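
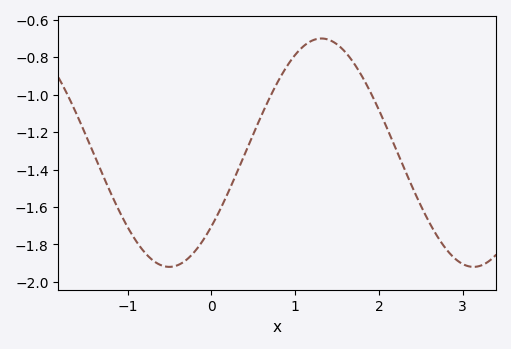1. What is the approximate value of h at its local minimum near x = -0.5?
-1.92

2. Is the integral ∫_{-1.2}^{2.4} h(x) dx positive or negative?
negative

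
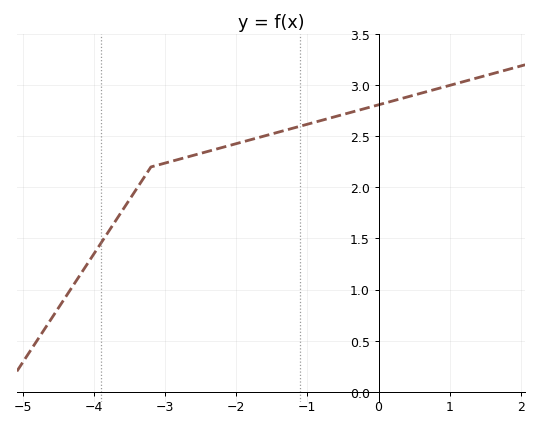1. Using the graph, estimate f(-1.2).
2.58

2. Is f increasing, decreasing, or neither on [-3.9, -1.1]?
increasing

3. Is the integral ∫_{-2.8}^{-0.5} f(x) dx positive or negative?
positive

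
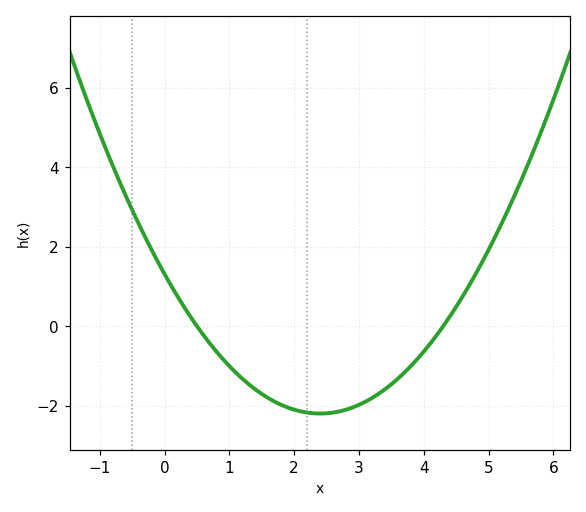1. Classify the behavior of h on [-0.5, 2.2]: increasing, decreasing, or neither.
decreasing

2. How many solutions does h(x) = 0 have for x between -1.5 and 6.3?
2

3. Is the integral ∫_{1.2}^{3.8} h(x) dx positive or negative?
negative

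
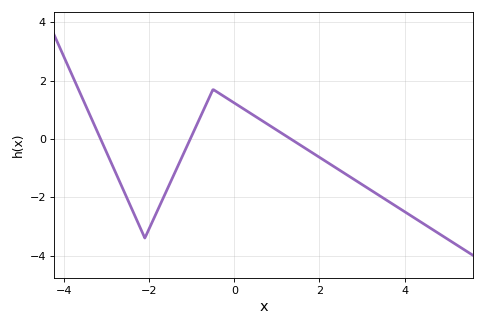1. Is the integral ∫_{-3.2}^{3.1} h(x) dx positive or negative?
negative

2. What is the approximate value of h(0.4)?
0.861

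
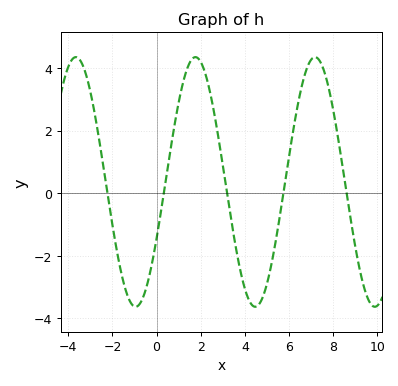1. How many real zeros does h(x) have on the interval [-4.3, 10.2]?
5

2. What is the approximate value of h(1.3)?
3.8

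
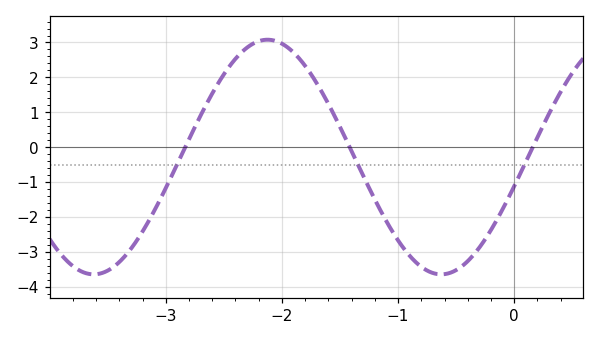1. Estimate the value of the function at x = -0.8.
-3.4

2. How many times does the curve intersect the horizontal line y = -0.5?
3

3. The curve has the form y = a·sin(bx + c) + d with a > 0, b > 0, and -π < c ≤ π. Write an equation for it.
y = 3.36sin(2.1x - 0.25) - 0.28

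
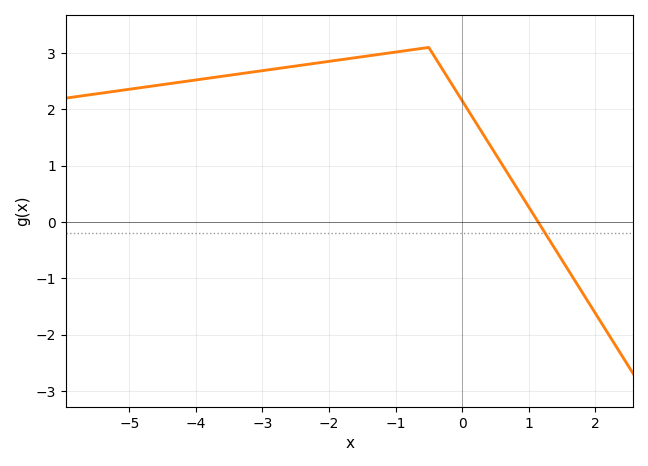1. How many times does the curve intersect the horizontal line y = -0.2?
1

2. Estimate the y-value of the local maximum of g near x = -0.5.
3.1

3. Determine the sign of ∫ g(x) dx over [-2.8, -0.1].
positive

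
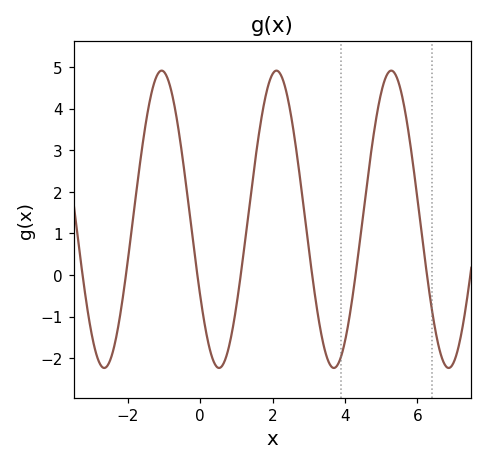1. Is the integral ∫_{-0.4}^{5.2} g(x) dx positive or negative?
positive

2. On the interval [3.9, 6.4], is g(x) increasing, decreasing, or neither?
neither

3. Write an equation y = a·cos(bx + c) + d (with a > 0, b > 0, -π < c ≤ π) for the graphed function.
y = 3.57cos(2x + 2.1) + 1.34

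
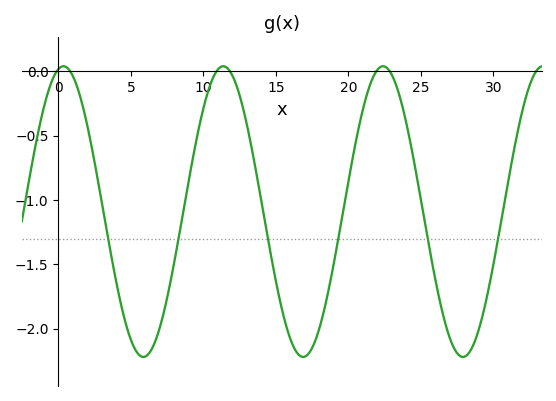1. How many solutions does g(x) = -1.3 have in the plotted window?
6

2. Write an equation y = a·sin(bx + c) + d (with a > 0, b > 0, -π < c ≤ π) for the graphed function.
y = 1.13sin(0.57x + 1.4) - 1.09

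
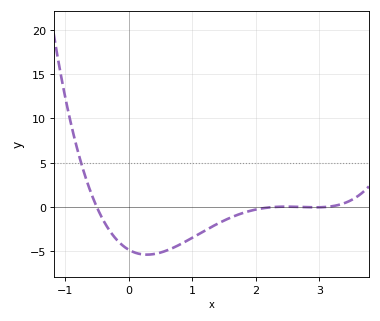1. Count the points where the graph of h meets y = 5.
1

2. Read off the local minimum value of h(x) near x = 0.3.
-5.38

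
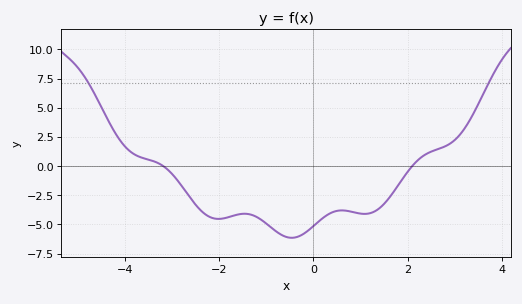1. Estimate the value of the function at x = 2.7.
1.53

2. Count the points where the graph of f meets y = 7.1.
2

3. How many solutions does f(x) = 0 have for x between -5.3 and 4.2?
2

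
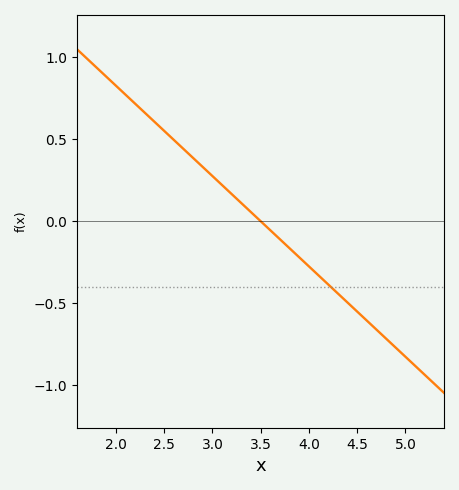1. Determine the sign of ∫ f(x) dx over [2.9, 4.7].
negative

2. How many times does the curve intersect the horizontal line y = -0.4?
1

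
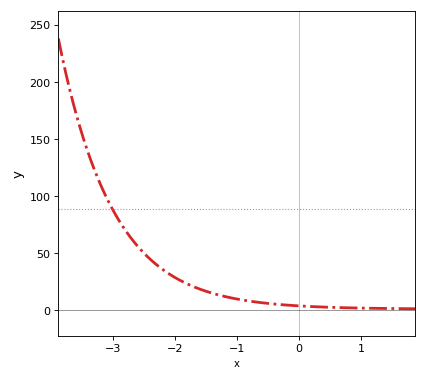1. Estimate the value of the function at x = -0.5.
5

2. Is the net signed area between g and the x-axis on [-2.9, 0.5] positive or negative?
positive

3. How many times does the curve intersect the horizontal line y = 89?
1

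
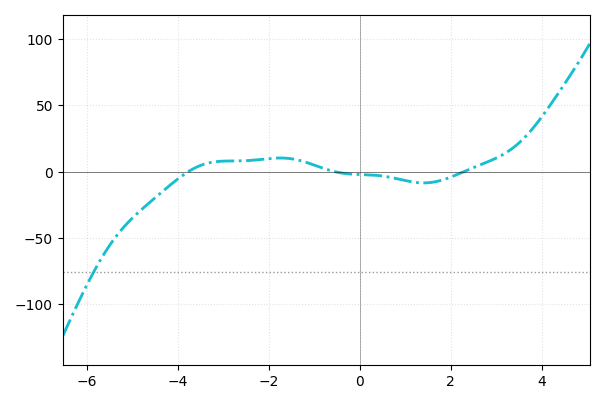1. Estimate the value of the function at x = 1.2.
-10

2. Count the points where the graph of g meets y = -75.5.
1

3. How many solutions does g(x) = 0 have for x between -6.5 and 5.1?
3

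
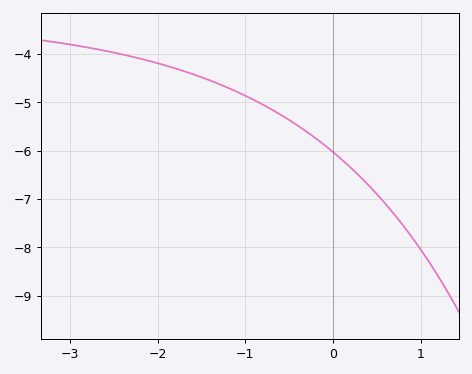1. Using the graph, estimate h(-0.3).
-5.6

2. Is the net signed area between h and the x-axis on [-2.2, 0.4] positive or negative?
negative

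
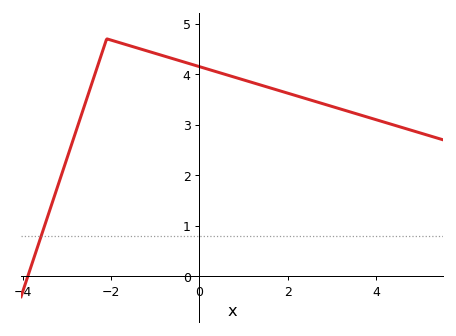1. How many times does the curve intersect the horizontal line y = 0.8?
1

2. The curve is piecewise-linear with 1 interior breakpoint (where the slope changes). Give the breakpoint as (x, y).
(-2.1, 4.7)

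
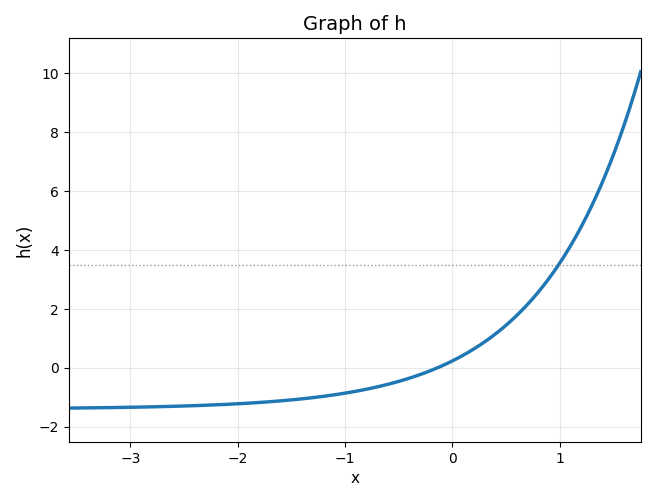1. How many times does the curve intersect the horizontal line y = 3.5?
1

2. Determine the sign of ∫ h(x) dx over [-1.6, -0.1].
negative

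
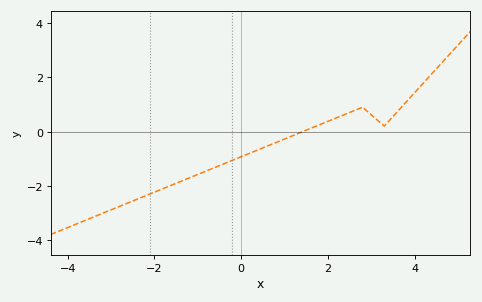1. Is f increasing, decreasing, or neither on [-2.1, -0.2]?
increasing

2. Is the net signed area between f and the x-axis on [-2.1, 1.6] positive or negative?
negative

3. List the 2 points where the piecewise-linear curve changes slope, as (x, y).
(2.8, 0.9); (3.3, 0.2)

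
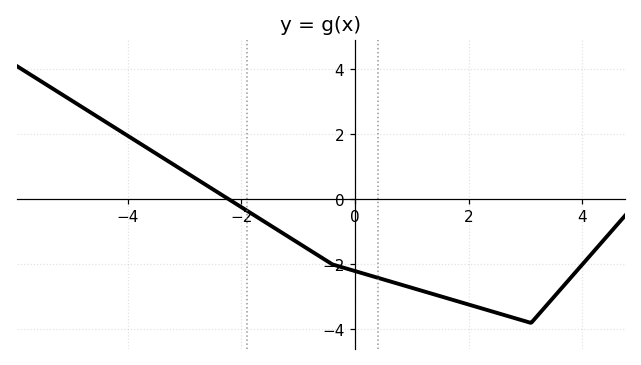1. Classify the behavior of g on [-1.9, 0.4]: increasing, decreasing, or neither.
decreasing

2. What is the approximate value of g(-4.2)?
2.17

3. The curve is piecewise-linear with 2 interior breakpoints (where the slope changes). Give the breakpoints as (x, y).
(-0.4, -2); (3.1, -3.8)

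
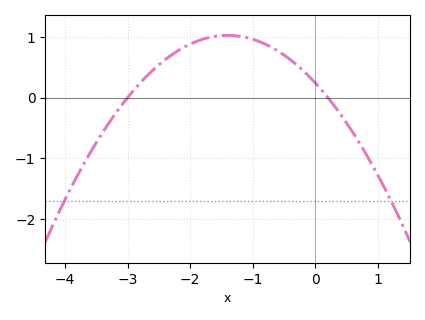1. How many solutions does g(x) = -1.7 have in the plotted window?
2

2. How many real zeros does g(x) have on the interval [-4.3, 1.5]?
2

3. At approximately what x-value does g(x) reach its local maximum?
-1.4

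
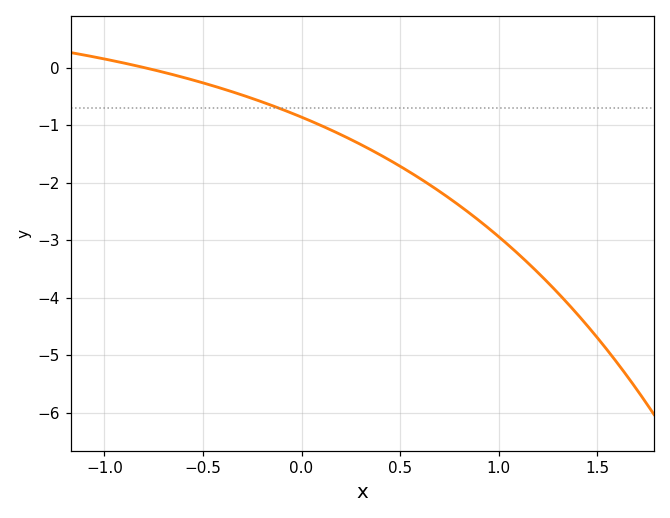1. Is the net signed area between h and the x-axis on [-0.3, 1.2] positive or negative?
negative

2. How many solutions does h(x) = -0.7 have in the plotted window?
1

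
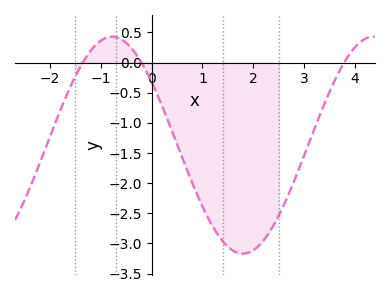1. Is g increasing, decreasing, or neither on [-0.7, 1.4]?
decreasing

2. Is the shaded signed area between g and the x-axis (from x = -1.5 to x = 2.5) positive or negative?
negative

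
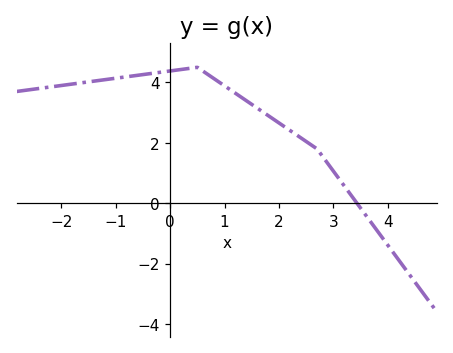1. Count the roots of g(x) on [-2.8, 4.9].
1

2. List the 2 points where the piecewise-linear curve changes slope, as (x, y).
(0.5, 4.5); (2.7, 1.8)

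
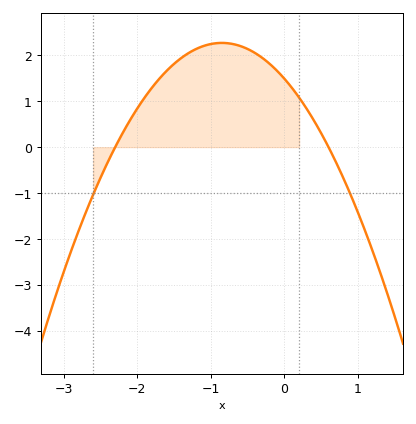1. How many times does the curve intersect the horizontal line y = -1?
2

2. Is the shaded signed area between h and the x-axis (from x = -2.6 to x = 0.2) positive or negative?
positive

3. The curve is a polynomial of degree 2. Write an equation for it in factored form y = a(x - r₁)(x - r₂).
y = -1.08(x + 2.3)(x - 0.6)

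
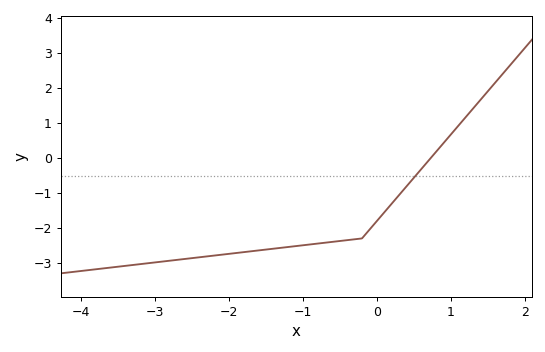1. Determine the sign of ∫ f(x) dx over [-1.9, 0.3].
negative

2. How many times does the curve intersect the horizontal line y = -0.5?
1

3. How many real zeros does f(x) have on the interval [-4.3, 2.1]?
1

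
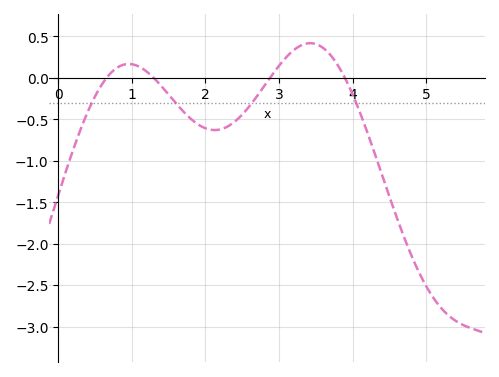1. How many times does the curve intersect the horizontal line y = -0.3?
4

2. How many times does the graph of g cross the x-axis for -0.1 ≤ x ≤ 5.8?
4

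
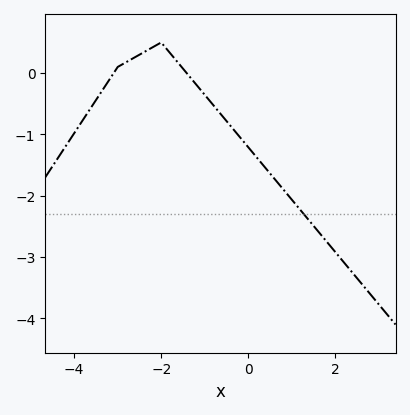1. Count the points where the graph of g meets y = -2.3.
1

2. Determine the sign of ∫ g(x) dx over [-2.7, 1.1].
negative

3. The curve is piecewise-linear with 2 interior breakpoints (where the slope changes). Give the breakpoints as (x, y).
(-3, 0.1); (-2, 0.5)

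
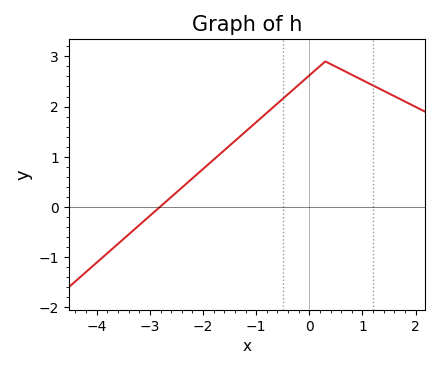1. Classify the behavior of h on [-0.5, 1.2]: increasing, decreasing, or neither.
neither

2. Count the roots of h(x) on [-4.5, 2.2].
1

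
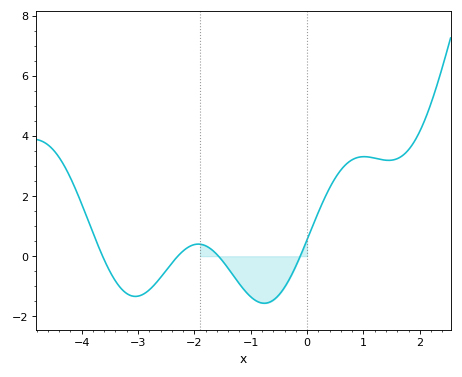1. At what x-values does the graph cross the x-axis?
-3.63, -2.3, -1.57, -0.122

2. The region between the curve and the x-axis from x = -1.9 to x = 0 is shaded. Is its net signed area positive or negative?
negative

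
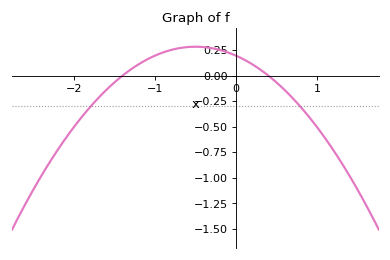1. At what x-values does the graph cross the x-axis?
-1.4, 0.4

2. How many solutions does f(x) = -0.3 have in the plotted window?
2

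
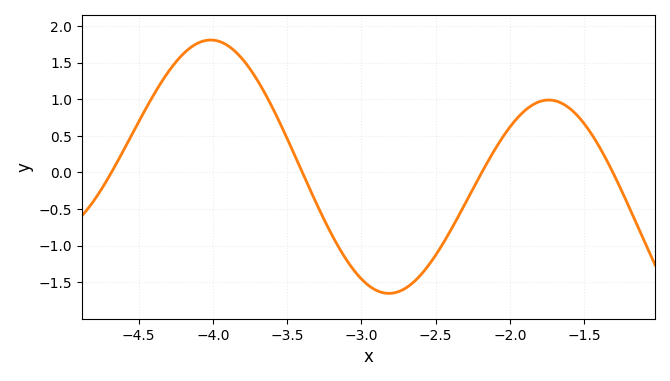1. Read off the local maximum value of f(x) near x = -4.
1.8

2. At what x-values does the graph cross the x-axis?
-4.7, -3.4, -2.2, -1.3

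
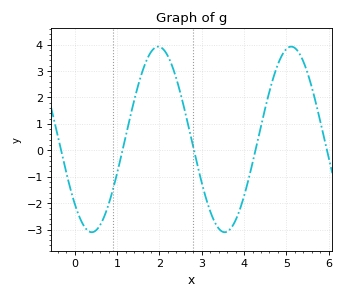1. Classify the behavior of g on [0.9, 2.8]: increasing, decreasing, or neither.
neither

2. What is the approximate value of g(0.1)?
-2.48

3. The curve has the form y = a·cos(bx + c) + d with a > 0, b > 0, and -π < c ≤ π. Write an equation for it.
y = 3.51cos(2x + 2.34) + 0.41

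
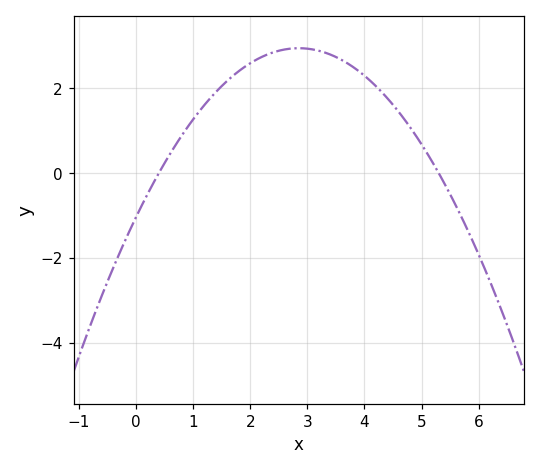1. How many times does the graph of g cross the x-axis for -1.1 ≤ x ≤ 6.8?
2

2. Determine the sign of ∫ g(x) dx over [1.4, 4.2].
positive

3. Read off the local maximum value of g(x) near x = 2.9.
2.94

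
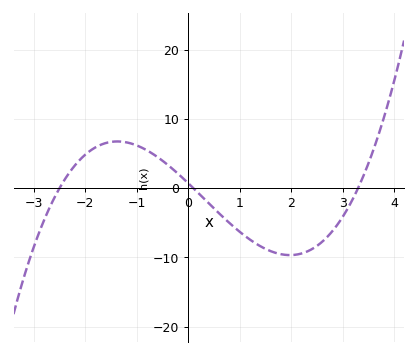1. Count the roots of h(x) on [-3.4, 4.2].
3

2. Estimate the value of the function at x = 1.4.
-8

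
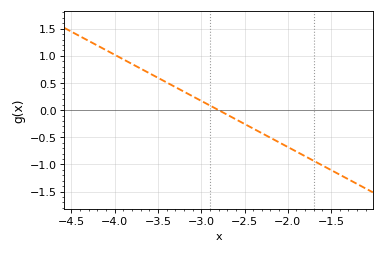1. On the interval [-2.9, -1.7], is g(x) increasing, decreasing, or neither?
decreasing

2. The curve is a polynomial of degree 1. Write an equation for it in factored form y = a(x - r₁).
y = -0.85(x + 2.8)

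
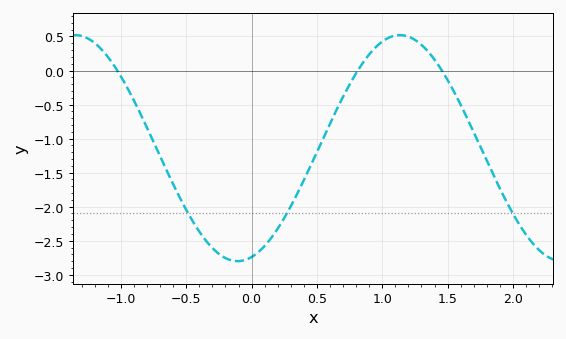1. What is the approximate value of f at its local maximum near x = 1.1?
0.52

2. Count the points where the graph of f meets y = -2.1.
3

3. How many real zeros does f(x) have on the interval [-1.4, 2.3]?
3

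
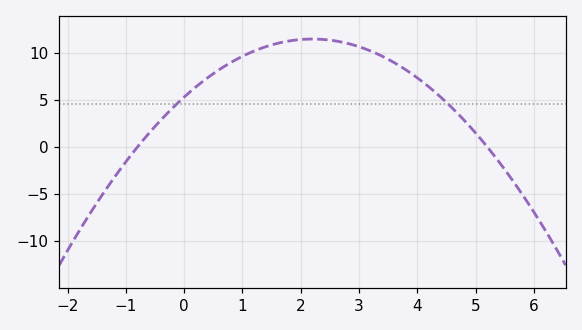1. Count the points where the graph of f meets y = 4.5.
2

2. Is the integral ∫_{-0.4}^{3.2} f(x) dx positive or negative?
positive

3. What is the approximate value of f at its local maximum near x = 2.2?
11.4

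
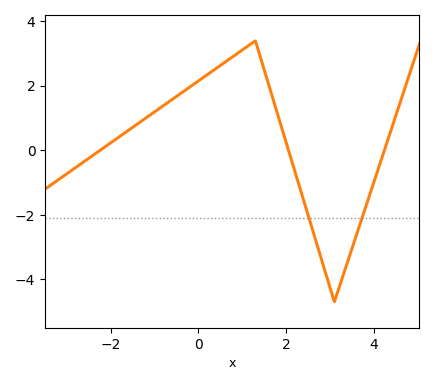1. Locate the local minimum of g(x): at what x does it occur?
3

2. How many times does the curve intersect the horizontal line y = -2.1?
2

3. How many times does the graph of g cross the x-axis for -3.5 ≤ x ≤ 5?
3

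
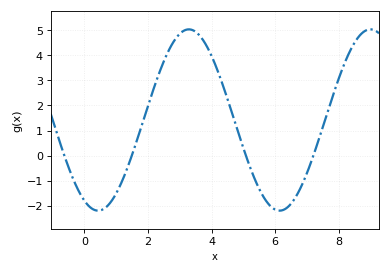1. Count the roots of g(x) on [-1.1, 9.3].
4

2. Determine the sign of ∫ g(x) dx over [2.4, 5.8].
positive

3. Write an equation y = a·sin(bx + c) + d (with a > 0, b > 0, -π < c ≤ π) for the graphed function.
y = 3.62sin(1.1x - 2.04) + 1.42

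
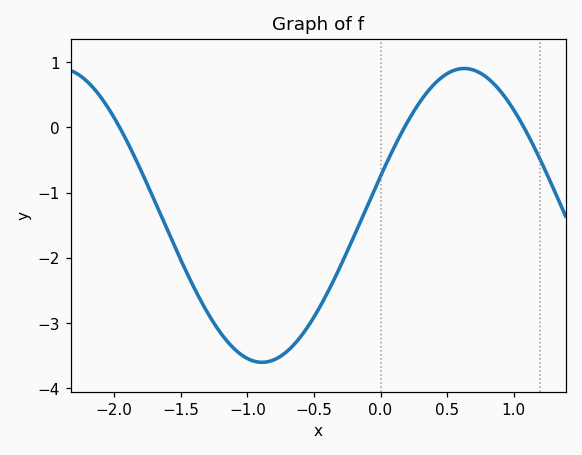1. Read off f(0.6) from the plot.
0.896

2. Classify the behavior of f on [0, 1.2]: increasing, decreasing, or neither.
neither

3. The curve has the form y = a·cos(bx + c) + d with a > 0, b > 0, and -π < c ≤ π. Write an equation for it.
y = 2.25cos(2.07x - 1.3) - 1.35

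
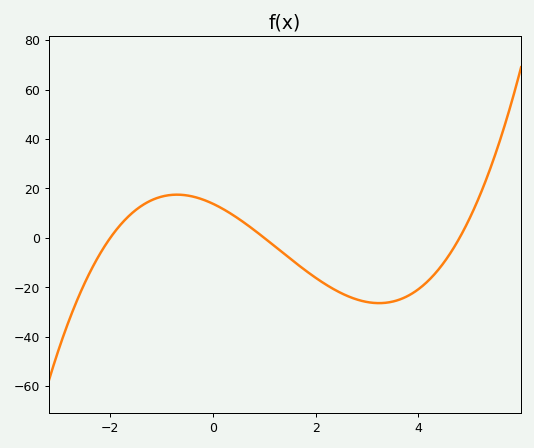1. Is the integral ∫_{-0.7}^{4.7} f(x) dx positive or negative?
negative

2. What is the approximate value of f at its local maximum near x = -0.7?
17.5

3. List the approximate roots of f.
-2, 1, 4.8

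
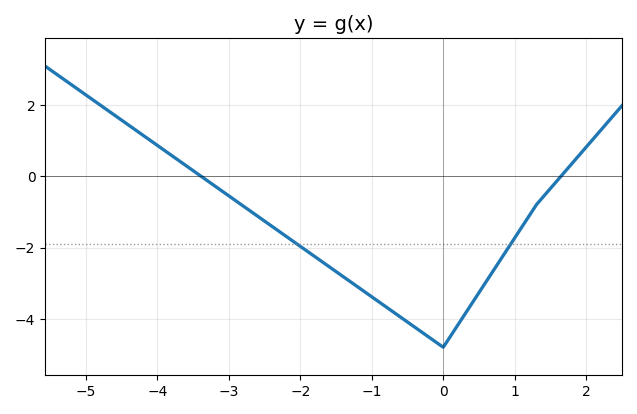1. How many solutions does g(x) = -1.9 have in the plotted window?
2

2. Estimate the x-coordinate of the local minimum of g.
0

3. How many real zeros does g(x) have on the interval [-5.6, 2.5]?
2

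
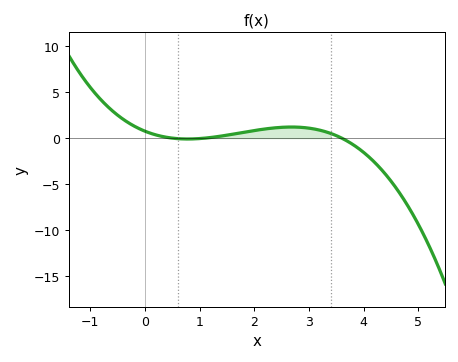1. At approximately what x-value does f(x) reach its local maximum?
2.68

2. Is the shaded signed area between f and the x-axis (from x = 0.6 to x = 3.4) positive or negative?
positive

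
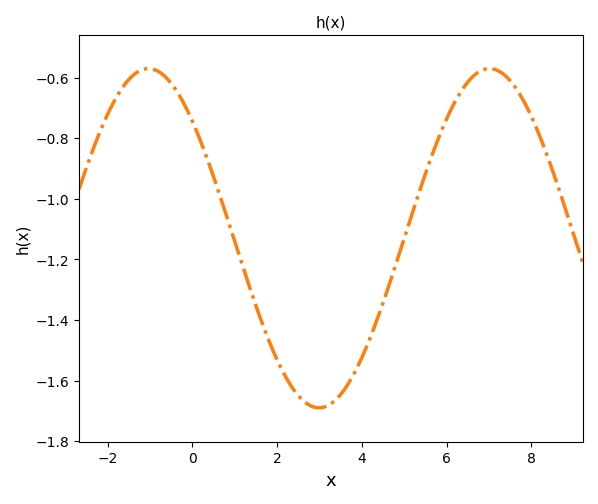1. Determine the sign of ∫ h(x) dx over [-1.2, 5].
negative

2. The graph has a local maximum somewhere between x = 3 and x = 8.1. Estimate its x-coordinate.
7.02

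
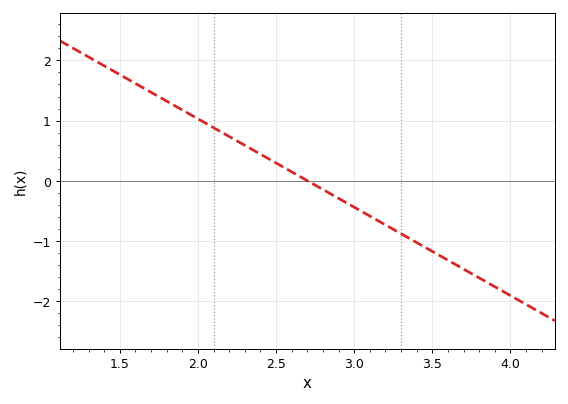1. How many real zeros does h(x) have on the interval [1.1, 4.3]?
1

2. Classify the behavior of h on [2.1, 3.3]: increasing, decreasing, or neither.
decreasing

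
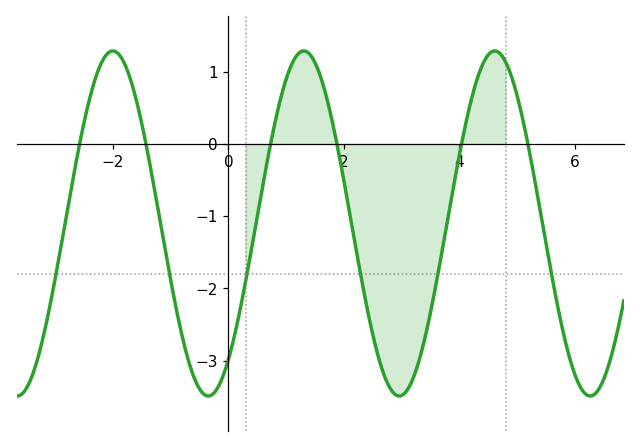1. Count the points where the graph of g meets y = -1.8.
6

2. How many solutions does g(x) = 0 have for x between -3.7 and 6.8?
6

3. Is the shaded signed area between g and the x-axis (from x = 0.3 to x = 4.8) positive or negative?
negative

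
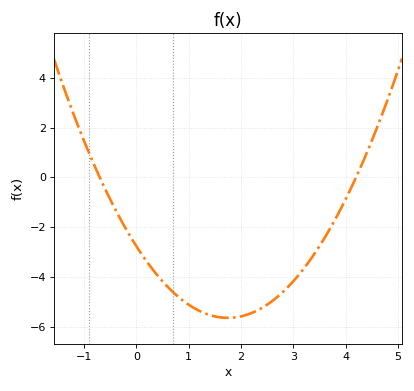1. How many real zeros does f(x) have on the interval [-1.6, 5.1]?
2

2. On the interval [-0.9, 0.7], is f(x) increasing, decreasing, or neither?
decreasing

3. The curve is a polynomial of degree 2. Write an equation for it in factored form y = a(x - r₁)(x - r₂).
y = 0.94(x + 0.7)(x - 4.2)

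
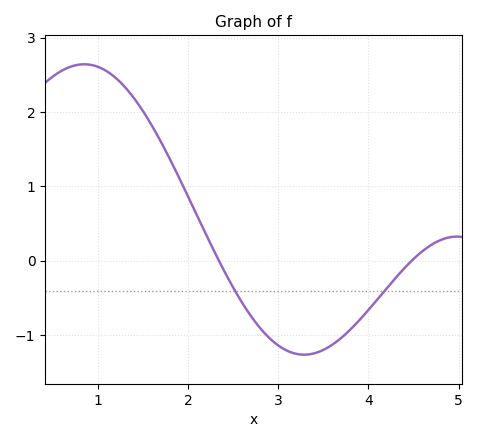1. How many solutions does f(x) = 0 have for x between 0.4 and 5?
2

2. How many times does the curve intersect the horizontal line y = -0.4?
2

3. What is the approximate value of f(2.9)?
-1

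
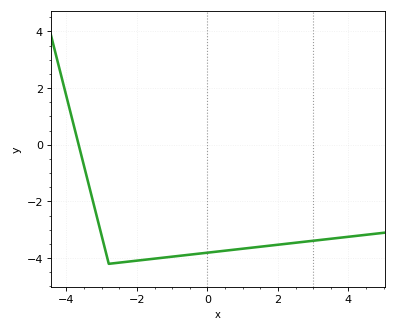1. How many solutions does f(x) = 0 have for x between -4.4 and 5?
1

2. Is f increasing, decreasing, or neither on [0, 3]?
increasing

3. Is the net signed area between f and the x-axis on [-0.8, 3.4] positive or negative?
negative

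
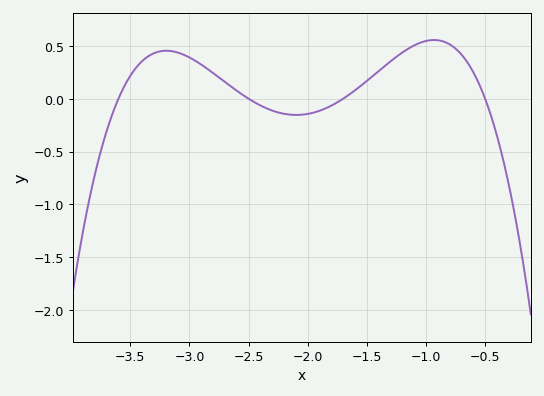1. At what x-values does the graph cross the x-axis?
-3.6, -2.5, -1.7, -0.5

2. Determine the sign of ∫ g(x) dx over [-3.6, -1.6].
positive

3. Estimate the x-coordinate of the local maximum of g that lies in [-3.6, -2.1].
-3.2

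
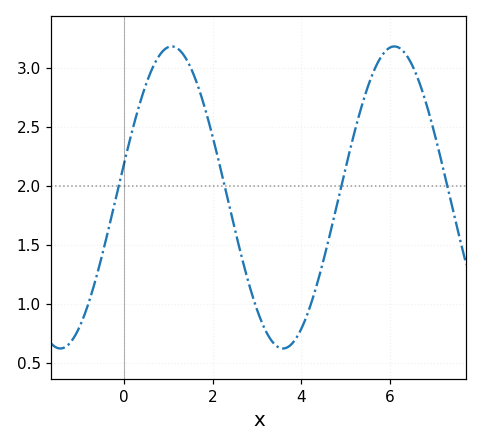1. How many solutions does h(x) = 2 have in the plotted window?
4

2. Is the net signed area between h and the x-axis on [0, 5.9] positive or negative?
positive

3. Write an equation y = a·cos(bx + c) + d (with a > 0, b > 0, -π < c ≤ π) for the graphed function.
y = 1.28cos(1.2x - 1.3) + 1.9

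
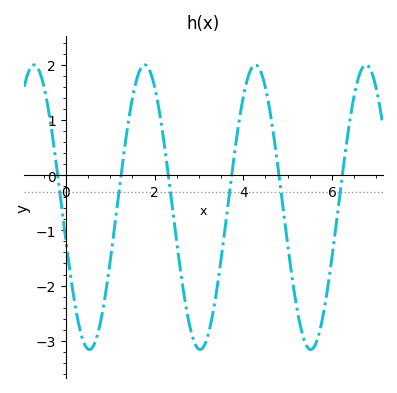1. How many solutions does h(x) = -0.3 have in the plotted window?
6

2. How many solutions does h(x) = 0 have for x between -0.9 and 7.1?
6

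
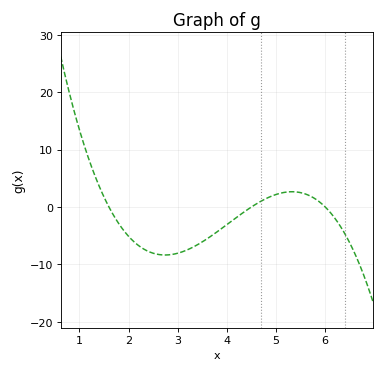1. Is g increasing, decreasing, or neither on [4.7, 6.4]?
neither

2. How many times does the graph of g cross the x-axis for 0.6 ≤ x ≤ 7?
3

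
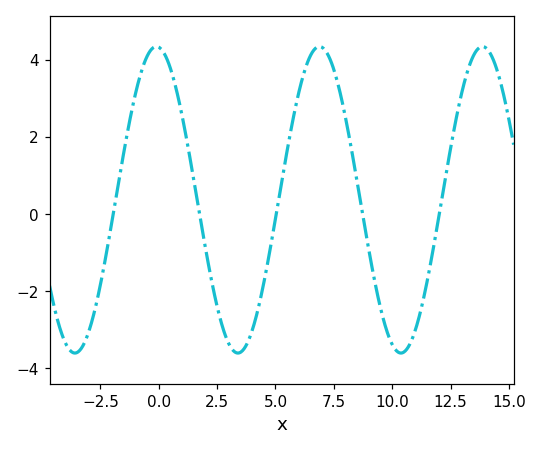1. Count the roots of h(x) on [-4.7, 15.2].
5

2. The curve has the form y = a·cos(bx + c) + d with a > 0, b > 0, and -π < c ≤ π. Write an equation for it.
y = 3.97cos(0.9x + 0.09) + 0.37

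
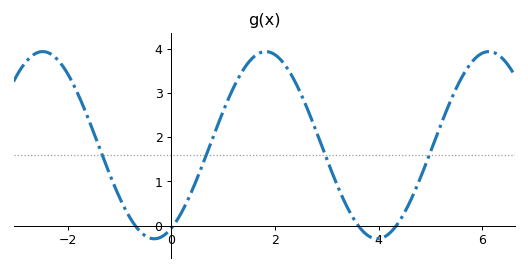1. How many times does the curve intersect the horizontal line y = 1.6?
4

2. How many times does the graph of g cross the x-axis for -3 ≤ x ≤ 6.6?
4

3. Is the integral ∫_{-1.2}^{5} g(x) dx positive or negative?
positive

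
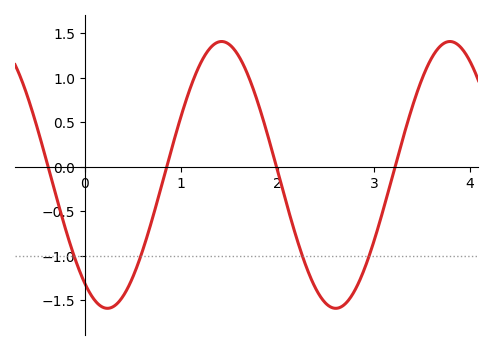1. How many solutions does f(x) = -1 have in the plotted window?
4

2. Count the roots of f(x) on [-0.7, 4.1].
4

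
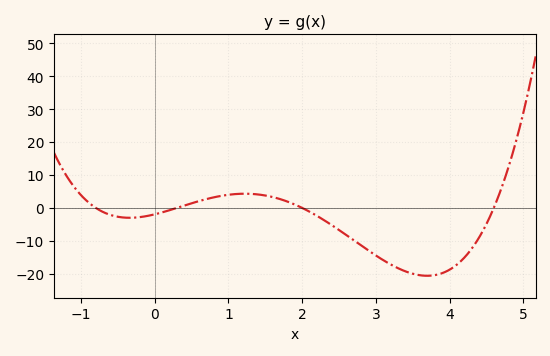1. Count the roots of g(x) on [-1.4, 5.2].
4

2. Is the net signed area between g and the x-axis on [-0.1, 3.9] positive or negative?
negative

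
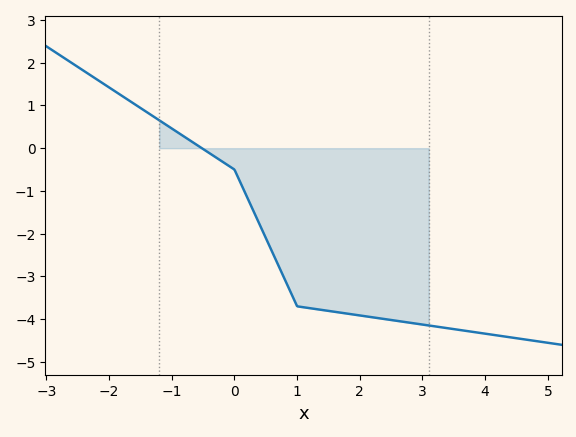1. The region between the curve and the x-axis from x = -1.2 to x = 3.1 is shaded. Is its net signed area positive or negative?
negative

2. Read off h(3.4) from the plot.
-4.2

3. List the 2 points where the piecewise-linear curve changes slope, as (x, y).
(0, -0.5); (1, -3.7)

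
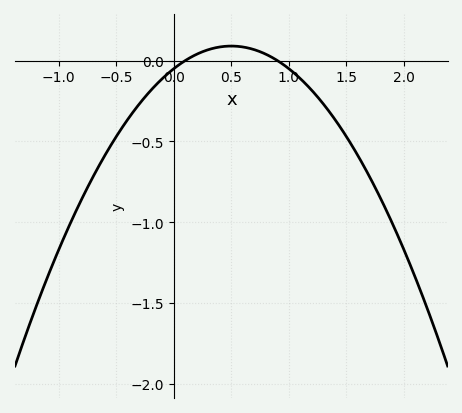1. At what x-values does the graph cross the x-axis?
0.1, 0.9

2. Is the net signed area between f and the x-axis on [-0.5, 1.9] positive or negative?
negative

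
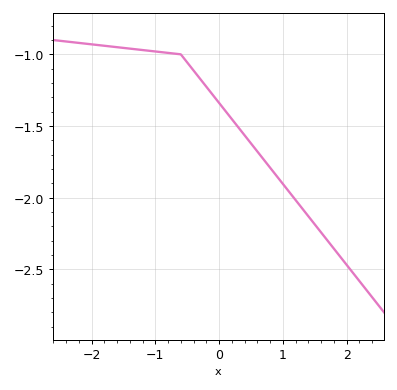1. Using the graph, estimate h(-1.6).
-0.95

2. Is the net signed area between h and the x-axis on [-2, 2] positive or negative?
negative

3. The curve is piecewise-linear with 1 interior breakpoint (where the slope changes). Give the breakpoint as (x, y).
(-0.6, -1)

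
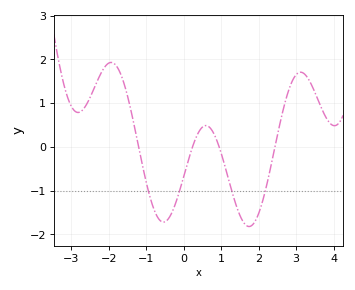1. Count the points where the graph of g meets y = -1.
4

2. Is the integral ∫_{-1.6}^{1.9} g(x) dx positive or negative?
negative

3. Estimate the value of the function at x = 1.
-0.1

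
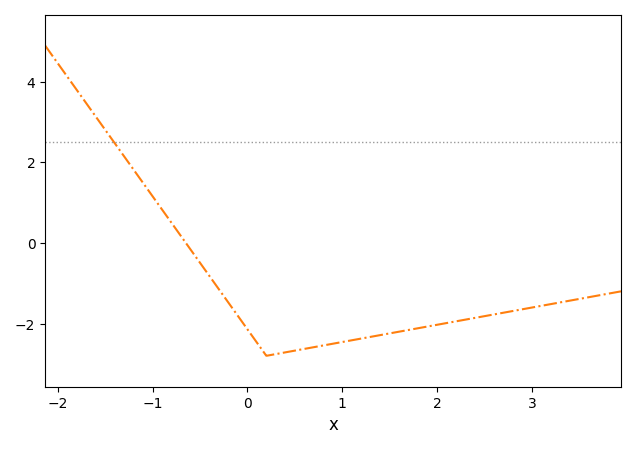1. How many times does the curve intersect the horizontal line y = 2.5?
1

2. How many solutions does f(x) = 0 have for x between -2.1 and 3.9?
1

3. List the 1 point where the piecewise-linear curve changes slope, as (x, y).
(0.2, -2.8)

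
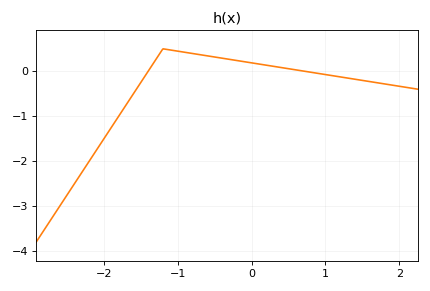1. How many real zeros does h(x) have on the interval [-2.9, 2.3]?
2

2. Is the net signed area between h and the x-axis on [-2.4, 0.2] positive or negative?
negative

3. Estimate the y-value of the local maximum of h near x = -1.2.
0.5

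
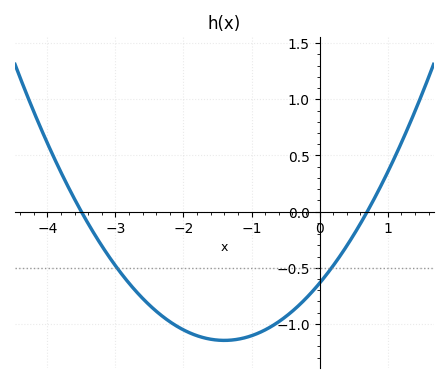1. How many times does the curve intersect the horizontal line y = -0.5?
2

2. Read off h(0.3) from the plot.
-0.4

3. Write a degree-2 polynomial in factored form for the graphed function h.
y = 0.26(x + 3.5)(x - 0.7)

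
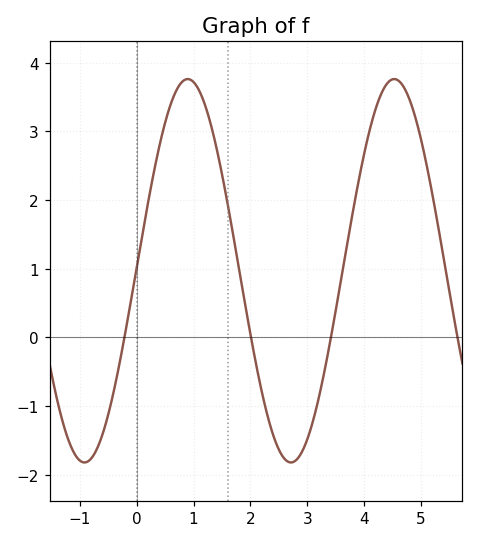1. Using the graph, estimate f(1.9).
0.5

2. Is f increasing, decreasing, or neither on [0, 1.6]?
neither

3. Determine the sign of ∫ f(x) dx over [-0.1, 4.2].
positive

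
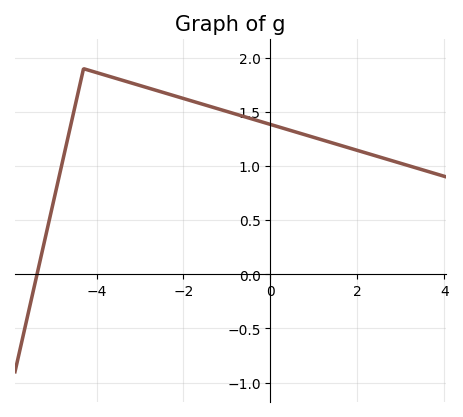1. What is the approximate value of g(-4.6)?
1.37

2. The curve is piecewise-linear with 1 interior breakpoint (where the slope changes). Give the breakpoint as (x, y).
(-4.3, 1.9)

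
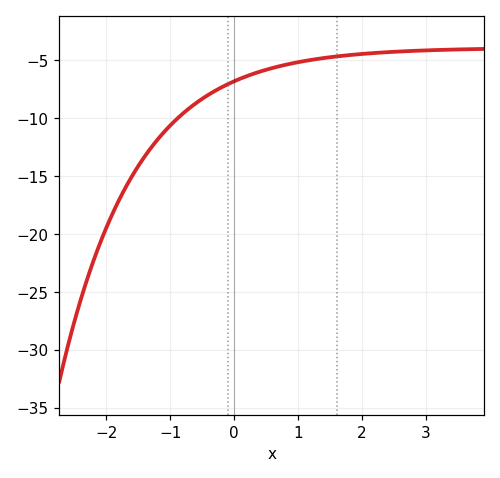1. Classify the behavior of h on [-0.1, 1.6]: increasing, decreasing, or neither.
increasing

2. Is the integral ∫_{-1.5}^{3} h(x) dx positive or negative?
negative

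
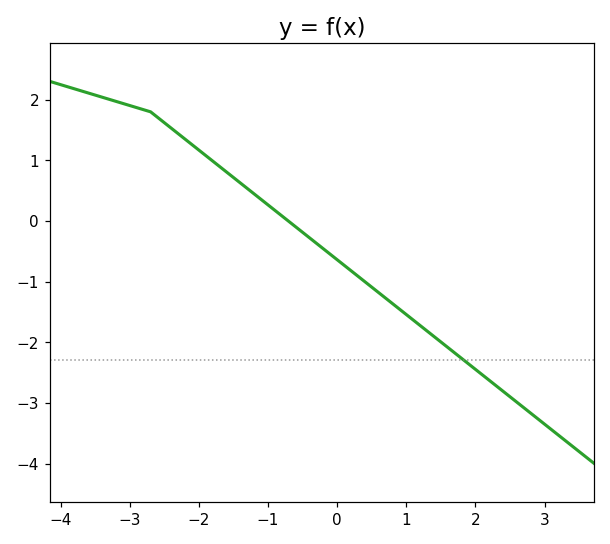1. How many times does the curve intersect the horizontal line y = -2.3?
1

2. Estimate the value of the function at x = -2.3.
1.44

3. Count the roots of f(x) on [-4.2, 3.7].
1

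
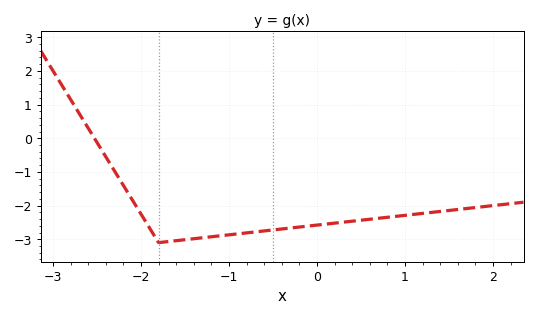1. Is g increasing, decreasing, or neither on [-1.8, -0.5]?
increasing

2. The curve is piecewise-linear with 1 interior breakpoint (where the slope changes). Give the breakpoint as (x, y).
(-1.8, -3.1)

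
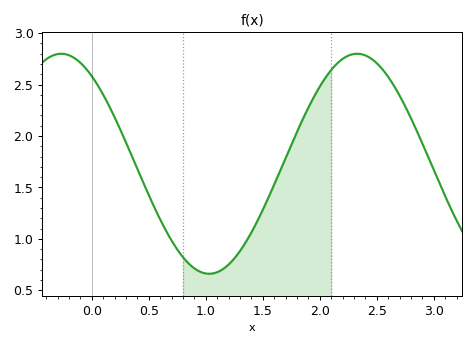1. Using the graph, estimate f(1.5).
1.3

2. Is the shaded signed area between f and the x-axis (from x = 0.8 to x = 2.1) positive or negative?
positive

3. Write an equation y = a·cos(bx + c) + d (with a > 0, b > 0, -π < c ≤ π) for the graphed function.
y = 1.07cos(2.4x + 0.65) + 1.73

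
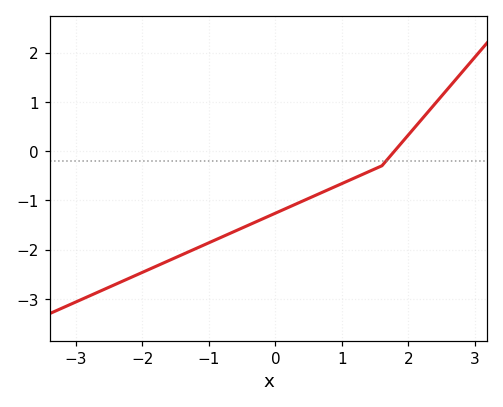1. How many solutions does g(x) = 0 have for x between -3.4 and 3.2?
1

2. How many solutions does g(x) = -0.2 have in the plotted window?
1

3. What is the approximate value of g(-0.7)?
-1.7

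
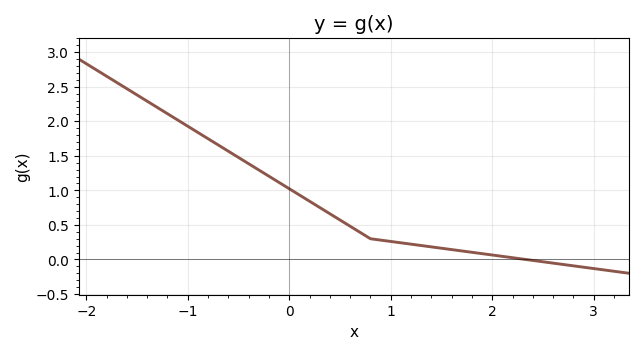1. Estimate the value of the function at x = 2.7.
-0.05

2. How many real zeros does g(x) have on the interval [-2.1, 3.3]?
1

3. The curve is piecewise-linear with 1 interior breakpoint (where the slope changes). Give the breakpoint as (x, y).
(0.8, 0.3)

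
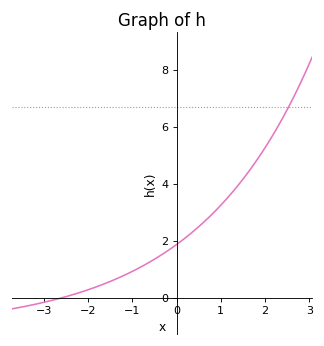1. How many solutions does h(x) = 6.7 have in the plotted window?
1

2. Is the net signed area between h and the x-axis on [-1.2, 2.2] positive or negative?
positive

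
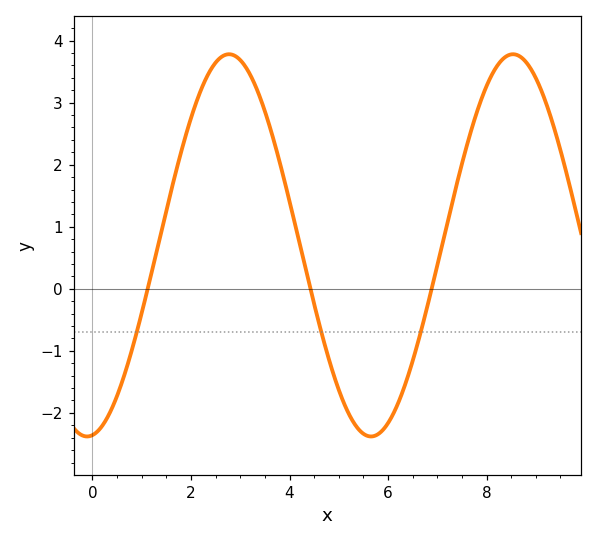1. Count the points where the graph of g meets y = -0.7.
3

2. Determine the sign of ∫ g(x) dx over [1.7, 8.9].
positive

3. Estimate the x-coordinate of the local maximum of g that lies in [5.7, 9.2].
8.6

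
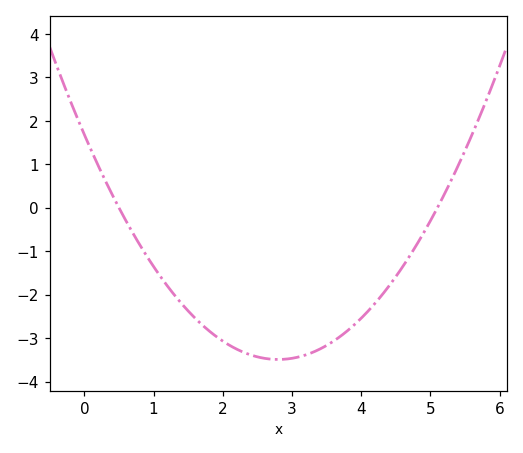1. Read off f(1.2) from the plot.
-1.8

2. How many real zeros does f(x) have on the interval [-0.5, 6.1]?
2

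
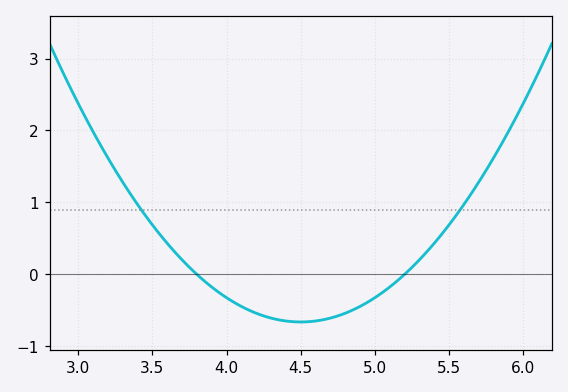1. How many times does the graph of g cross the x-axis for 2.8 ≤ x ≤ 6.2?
2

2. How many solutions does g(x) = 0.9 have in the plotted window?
2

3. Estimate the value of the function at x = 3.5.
0.7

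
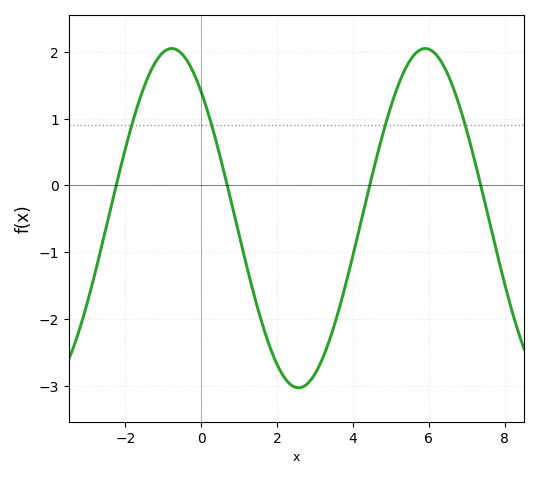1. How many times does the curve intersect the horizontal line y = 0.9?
4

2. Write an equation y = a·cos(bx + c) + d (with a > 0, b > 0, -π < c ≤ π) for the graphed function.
y = 2.54cos(0.94x + 0.732) - 0.49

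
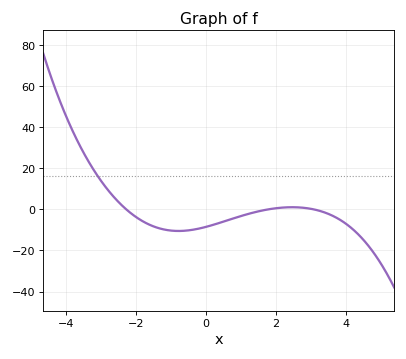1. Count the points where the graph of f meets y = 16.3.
1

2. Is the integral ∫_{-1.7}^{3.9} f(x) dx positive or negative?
negative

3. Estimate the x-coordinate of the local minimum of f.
-0.8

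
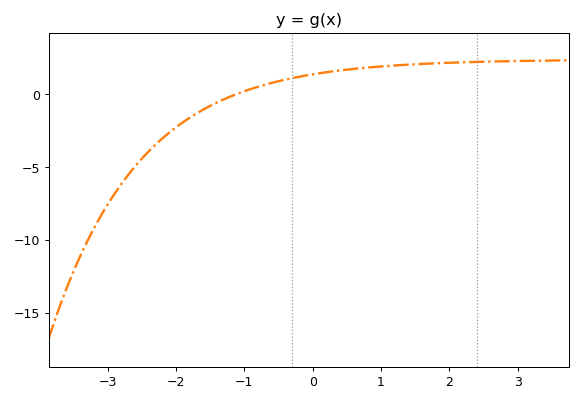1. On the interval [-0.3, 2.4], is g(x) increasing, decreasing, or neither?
increasing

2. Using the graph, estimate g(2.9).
2.5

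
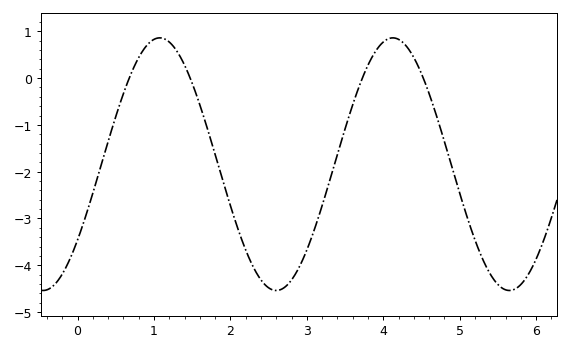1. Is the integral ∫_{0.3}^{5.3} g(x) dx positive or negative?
negative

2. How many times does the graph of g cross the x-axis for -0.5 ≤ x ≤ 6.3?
4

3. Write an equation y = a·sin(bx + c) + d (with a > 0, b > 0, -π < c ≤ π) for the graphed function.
y = 2.7sin(2.06x - 0.642) - 1.84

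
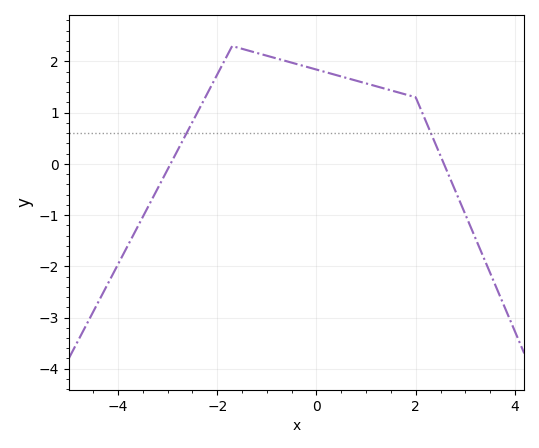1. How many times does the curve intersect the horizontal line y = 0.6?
2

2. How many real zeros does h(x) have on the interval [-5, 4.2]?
2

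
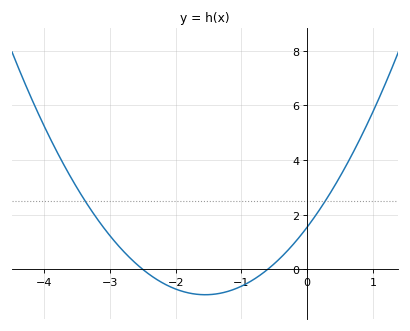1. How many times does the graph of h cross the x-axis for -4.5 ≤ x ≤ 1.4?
2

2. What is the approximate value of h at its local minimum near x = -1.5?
-0.93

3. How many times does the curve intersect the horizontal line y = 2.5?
2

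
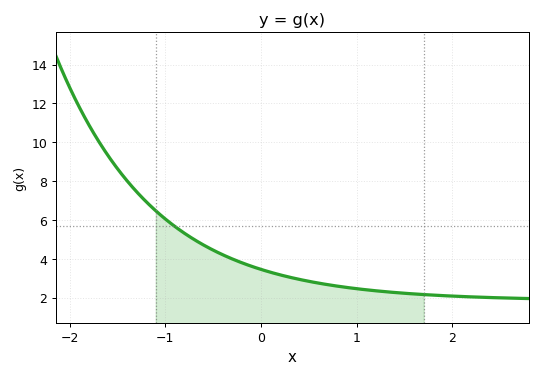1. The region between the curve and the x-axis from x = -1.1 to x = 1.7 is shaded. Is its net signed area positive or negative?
positive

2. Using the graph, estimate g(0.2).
3.2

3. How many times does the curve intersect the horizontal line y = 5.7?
1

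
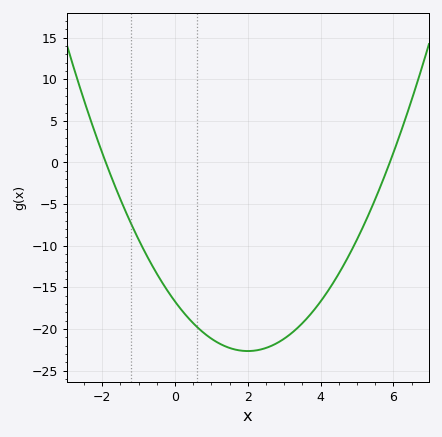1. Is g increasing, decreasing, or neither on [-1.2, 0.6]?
decreasing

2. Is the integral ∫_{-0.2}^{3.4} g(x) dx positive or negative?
negative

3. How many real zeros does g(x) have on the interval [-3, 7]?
2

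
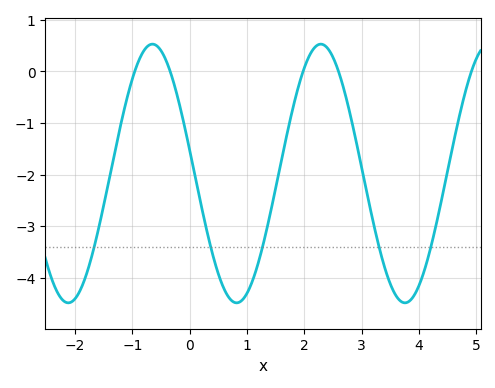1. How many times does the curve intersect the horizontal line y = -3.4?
5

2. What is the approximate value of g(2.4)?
0.5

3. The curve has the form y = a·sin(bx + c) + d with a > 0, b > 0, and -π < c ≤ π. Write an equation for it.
y = 2.51sin(2.1x + 3) - 1.98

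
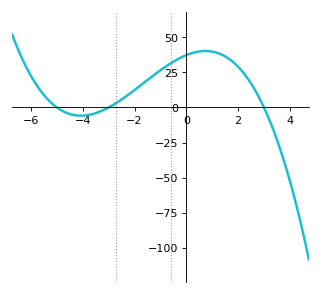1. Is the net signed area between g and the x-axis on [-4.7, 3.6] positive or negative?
positive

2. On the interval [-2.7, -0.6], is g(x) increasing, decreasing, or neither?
increasing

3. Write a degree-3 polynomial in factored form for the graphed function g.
y = -0.83(x + 5)(x + 3)(x - 3)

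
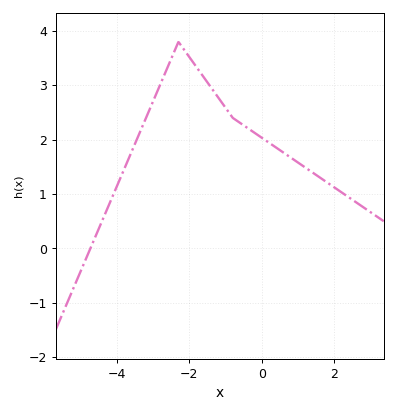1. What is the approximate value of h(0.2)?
1.94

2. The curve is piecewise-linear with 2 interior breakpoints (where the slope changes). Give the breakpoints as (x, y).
(-2.3, 3.8); (-0.8, 2.4)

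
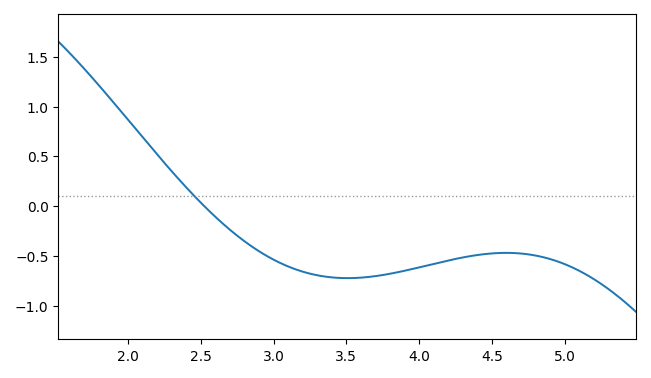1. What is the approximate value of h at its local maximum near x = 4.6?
-0.471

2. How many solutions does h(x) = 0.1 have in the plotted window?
1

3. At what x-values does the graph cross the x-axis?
2.52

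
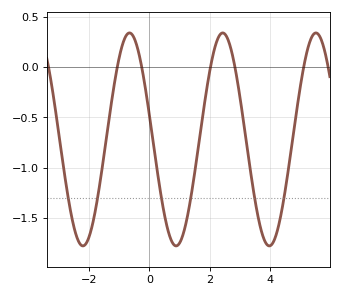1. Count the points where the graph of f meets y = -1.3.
6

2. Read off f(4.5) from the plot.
-1.2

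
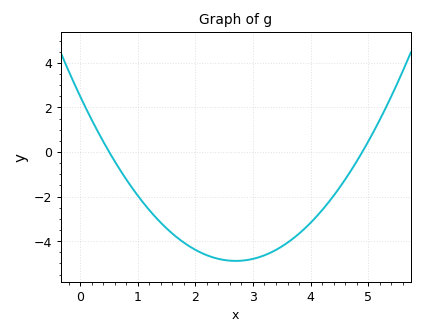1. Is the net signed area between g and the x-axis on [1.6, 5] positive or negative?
negative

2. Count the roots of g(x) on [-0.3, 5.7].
2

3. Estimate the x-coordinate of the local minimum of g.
2.7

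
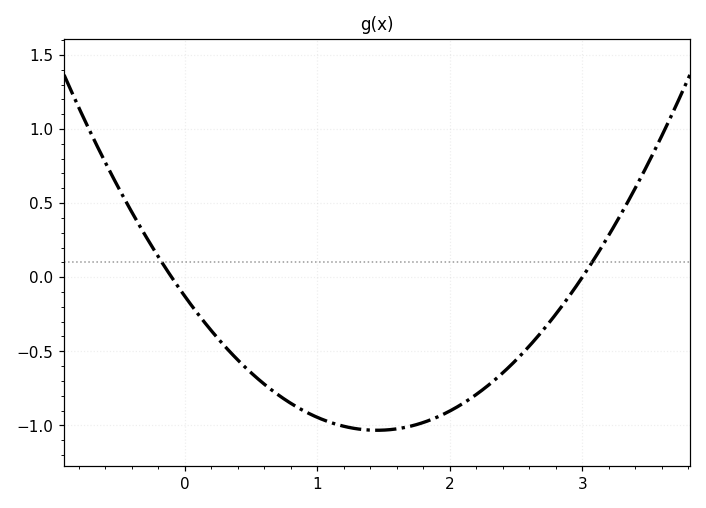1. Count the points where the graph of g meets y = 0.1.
2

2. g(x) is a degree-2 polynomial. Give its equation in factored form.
y = 0.43(x + 0.1)(x - 3)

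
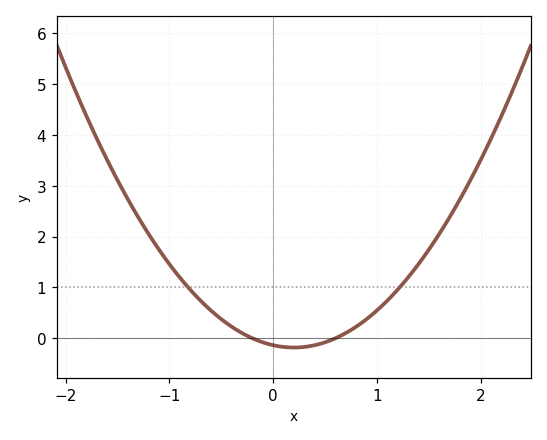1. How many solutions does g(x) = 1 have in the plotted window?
2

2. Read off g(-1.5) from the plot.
3.11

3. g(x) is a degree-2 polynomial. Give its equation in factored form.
y = 1.14(x + 0.2)(x - 0.6)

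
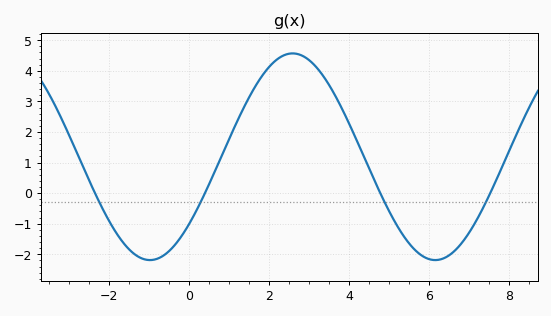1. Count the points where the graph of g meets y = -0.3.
4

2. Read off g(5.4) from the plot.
-1.46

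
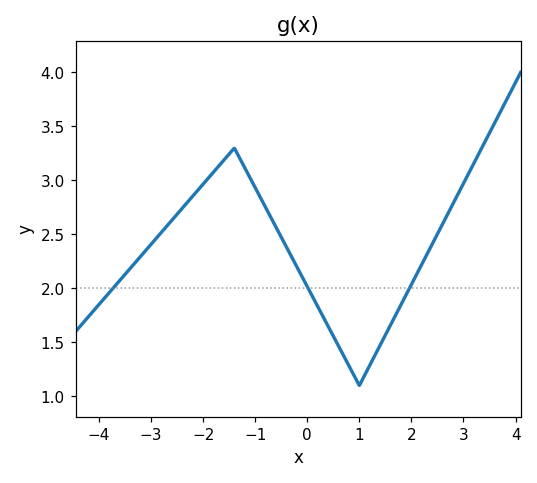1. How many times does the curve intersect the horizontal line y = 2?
3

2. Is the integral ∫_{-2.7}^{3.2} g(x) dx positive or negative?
positive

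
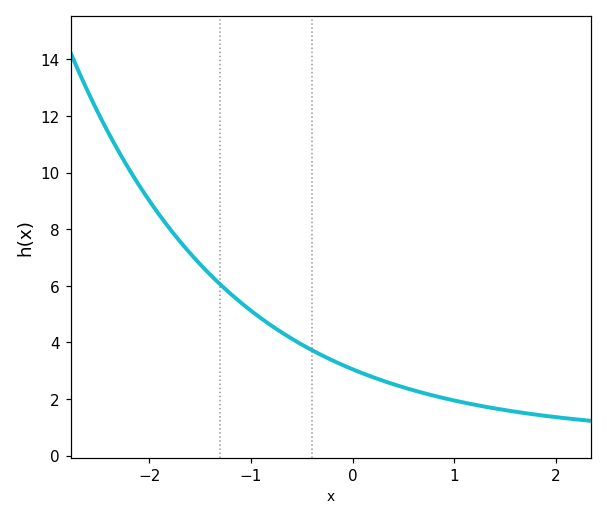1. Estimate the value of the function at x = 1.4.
1.6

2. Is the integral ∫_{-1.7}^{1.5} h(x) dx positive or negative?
positive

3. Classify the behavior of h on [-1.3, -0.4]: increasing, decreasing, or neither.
decreasing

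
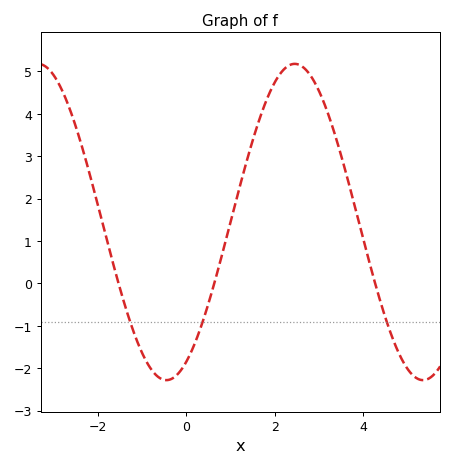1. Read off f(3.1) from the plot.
4.31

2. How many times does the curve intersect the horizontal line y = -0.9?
3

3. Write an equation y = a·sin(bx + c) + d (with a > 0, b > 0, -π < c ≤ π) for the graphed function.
y = 3.73sin(1.08x - 1.08) + 1.45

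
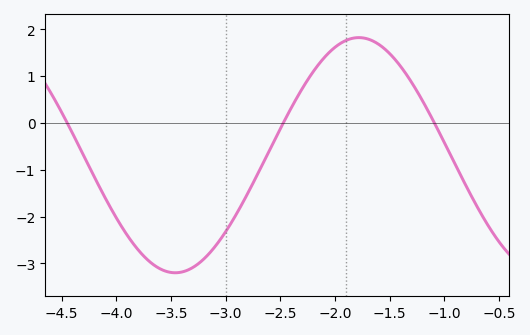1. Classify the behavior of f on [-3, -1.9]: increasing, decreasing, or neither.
increasing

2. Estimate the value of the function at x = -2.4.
0.3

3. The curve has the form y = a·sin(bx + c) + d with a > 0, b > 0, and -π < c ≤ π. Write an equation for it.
y = 2.51sin(1.9x - 1.4) - 0.69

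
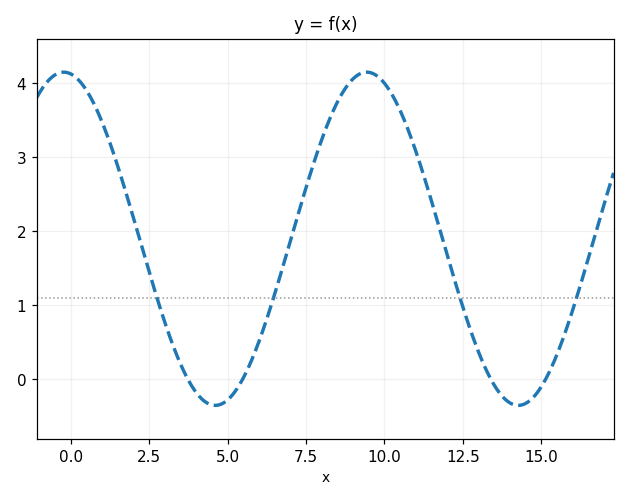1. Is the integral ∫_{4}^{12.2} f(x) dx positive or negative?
positive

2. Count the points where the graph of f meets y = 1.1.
4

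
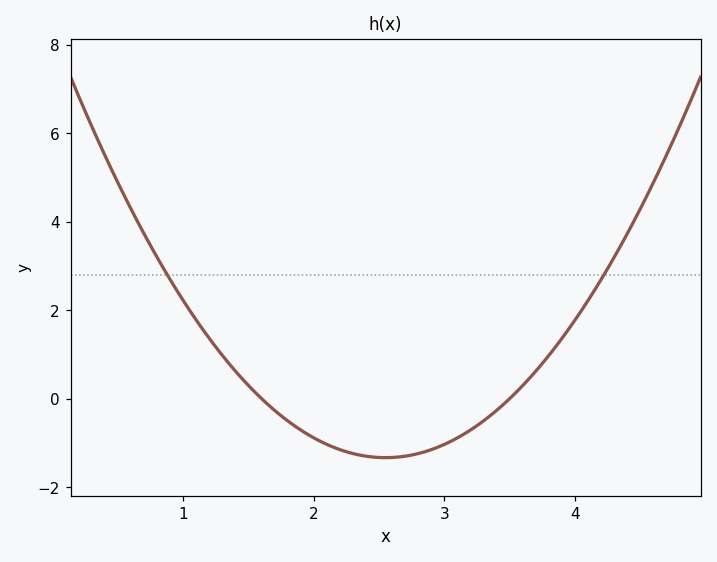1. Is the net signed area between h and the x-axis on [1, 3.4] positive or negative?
negative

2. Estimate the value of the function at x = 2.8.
-1.24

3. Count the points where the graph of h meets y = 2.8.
2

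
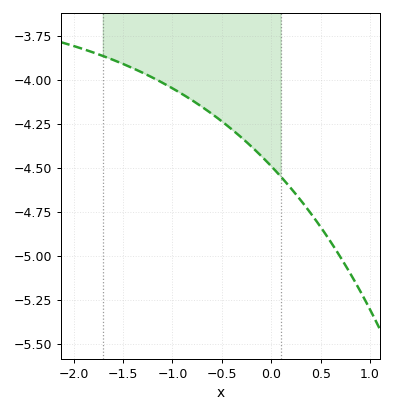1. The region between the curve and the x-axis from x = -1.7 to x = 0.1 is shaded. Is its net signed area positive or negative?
negative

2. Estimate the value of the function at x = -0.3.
-4.32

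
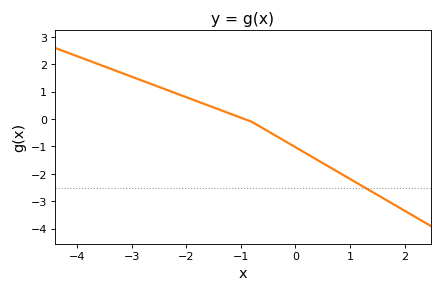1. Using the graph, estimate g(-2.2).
0.9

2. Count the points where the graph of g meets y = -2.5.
1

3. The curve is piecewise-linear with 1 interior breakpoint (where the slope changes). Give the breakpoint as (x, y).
(-0.8, -0.1)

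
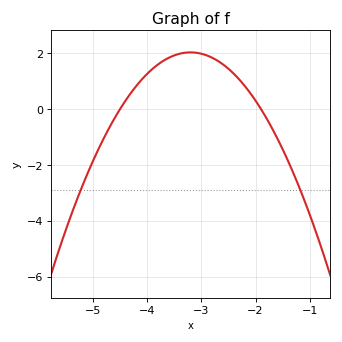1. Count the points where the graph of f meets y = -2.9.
2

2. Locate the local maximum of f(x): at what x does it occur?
-3.2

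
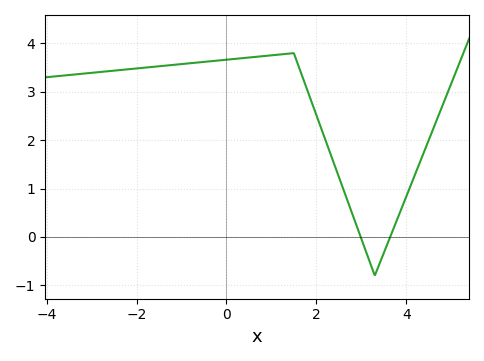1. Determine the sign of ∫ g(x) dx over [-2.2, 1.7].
positive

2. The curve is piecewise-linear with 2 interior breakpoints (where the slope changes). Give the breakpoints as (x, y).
(1.5, 3.8); (3.3, -0.8)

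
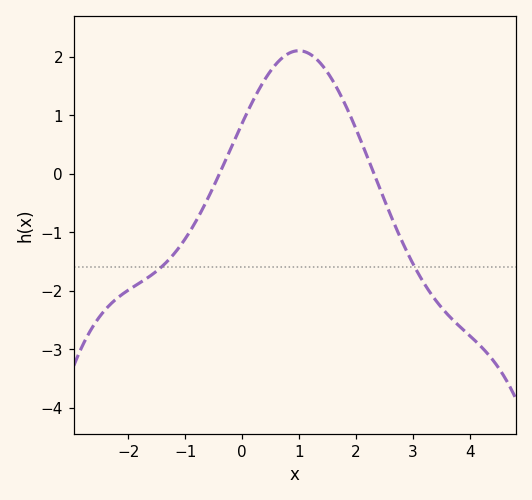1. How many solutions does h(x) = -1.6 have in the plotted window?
2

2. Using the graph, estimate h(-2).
-2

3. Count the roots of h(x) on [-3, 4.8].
2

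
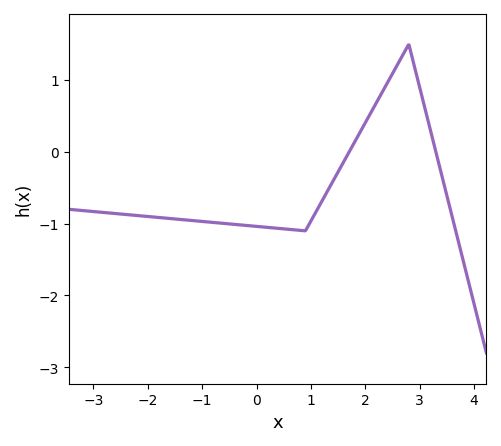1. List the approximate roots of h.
1.8, 3.2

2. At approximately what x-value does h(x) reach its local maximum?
2.8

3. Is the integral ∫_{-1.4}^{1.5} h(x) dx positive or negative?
negative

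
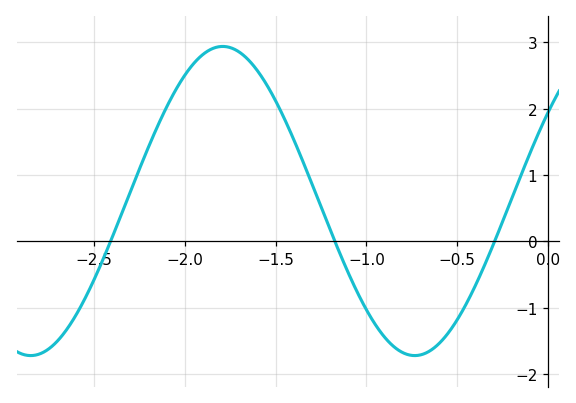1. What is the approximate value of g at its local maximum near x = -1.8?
2.94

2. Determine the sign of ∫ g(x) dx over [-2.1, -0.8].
positive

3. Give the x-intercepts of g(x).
-2.41, -1.17, -0.294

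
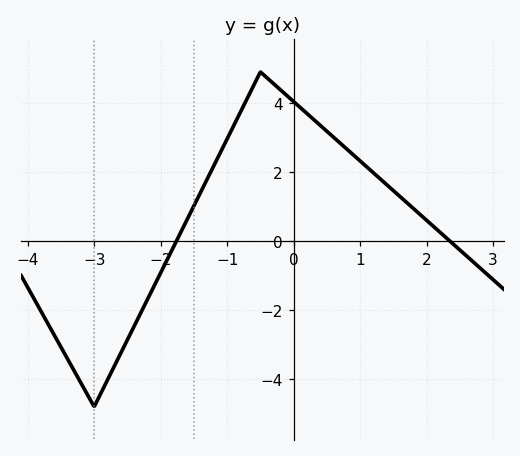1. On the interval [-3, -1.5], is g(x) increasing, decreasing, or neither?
increasing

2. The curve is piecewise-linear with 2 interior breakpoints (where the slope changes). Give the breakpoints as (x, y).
(-3, -4.8); (-0.5, 4.9)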